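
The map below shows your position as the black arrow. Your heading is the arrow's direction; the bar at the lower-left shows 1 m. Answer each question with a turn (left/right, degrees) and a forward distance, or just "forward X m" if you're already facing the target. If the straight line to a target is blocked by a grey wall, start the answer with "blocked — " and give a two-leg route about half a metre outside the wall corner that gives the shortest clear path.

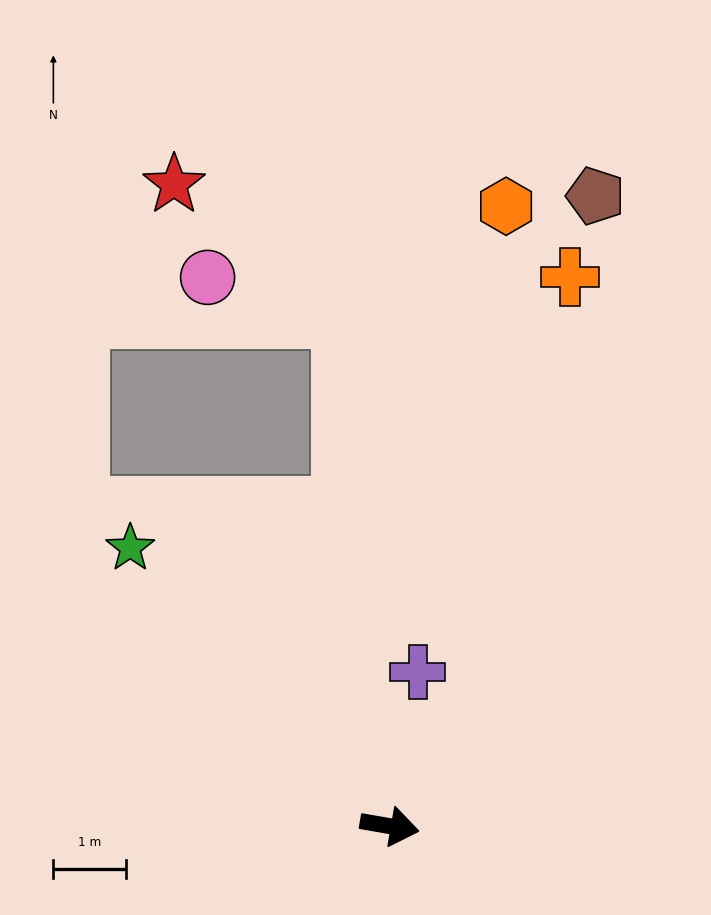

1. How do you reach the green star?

turn left 143°, forward 5.2 m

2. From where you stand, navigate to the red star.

blocked — turn left 105°, forward 7.0 m, then turn left 47°, forward 2.9 m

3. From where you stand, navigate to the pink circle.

blocked — turn left 105°, forward 7.0 m, then turn left 69°, forward 1.9 m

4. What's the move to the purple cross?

turn left 89°, forward 2.1 m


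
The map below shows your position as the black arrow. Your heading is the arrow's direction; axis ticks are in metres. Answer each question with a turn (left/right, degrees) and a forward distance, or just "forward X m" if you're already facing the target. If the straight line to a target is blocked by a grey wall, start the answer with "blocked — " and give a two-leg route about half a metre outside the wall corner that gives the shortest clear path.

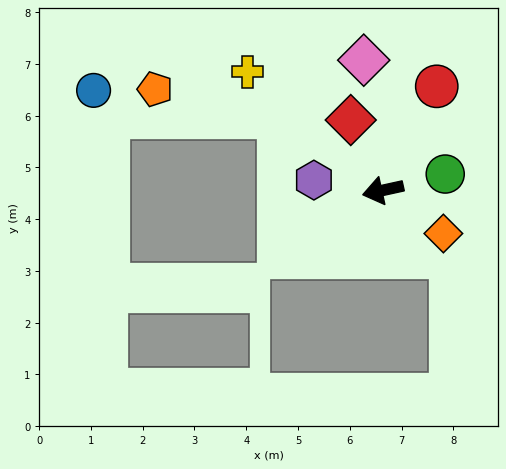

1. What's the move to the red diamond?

turn right 78°, forward 1.5 m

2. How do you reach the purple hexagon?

turn right 21°, forward 1.3 m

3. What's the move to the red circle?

turn right 130°, forward 2.3 m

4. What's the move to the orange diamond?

turn left 132°, forward 1.4 m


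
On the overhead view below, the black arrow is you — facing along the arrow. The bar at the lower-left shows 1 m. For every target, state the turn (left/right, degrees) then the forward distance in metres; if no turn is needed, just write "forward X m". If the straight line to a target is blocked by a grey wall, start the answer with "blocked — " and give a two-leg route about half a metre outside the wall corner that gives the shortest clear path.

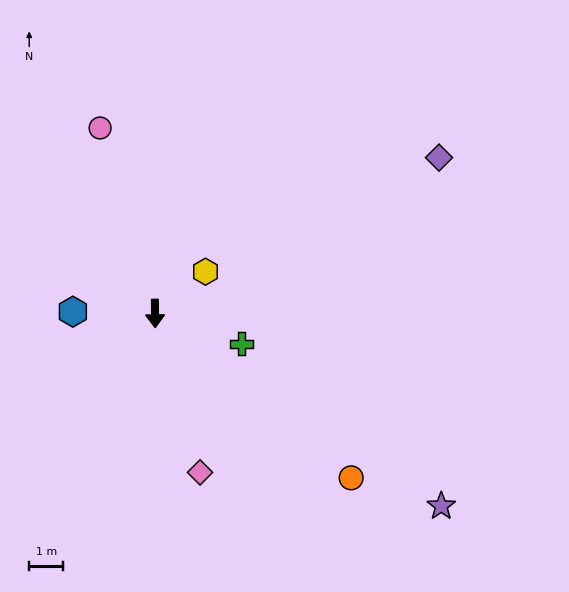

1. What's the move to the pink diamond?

turn left 15°, forward 4.9 m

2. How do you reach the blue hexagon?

turn right 92°, forward 2.4 m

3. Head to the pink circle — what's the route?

turn right 164°, forward 5.7 m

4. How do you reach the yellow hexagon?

turn left 129°, forward 1.9 m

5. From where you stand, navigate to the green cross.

turn left 70°, forward 2.7 m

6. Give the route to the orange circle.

turn left 49°, forward 7.5 m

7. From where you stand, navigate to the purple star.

turn left 55°, forward 10.1 m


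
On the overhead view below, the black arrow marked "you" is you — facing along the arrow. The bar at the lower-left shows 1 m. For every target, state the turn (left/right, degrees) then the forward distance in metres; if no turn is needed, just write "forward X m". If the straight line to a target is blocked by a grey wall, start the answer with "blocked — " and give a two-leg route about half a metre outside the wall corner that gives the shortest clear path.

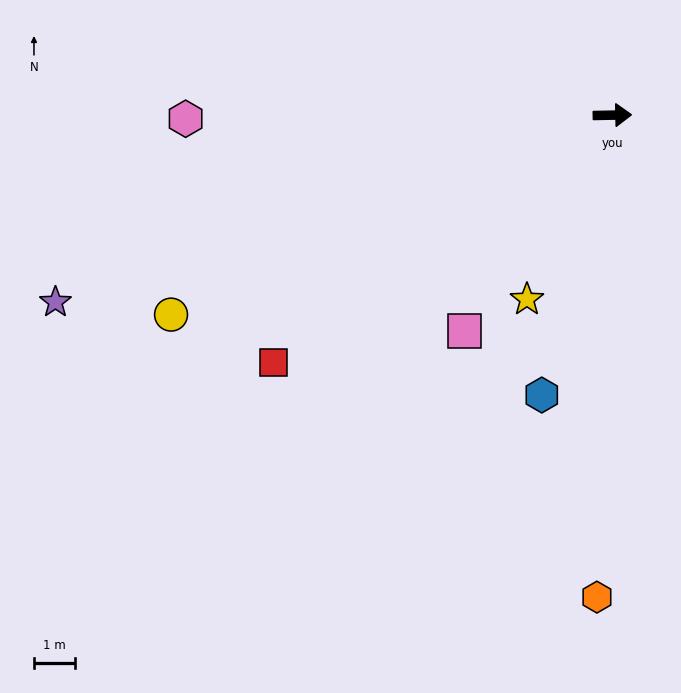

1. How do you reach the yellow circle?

turn right 157°, forward 11.8 m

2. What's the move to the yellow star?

turn right 116°, forward 5.0 m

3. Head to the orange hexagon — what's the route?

turn right 93°, forward 11.8 m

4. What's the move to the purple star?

turn right 163°, forward 14.3 m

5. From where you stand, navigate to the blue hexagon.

turn right 105°, forward 7.0 m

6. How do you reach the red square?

turn right 145°, forward 10.2 m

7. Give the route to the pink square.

turn right 126°, forward 6.4 m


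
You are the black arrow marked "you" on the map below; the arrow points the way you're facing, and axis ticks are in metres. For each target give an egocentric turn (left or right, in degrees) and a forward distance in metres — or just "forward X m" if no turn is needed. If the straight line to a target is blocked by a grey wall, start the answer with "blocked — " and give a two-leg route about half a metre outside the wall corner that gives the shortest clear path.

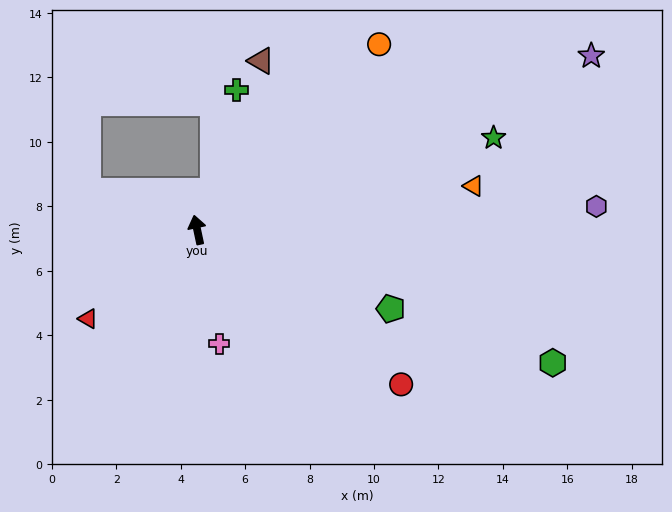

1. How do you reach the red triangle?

turn left 117°, forward 4.4 m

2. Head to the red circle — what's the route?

turn right 139°, forward 7.9 m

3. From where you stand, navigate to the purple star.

turn right 78°, forward 13.4 m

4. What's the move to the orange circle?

turn right 56°, forward 8.1 m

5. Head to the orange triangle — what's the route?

turn right 93°, forward 8.7 m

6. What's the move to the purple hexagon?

turn right 99°, forward 12.4 m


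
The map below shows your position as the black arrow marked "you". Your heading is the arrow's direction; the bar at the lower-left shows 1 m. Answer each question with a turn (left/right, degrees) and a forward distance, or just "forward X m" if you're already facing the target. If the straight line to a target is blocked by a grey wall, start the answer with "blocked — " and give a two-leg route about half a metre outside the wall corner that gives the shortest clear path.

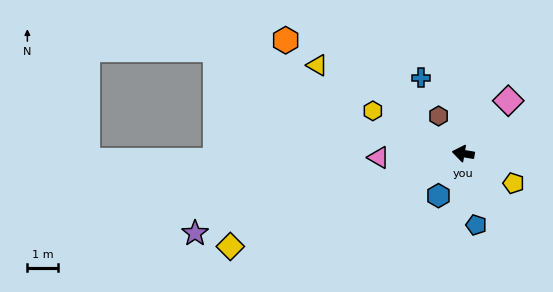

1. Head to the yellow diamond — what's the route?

turn left 31°, forward 8.2 m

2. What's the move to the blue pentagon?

turn left 110°, forward 2.4 m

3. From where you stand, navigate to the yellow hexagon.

turn right 16°, forward 3.3 m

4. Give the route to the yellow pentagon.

turn left 159°, forward 1.9 m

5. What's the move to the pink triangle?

turn left 12°, forward 2.8 m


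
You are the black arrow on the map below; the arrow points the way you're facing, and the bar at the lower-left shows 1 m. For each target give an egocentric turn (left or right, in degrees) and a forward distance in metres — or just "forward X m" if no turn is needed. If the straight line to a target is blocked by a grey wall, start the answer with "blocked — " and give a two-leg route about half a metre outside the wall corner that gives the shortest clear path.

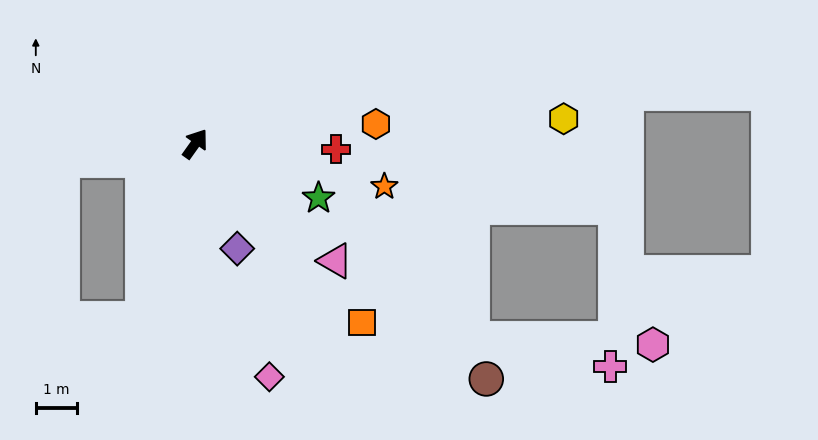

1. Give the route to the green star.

turn right 78°, forward 3.3 m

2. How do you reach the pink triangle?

turn right 95°, forward 4.4 m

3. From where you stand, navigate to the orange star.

turn right 67°, forward 4.7 m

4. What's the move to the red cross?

turn right 57°, forward 3.4 m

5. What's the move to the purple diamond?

turn right 123°, forward 2.7 m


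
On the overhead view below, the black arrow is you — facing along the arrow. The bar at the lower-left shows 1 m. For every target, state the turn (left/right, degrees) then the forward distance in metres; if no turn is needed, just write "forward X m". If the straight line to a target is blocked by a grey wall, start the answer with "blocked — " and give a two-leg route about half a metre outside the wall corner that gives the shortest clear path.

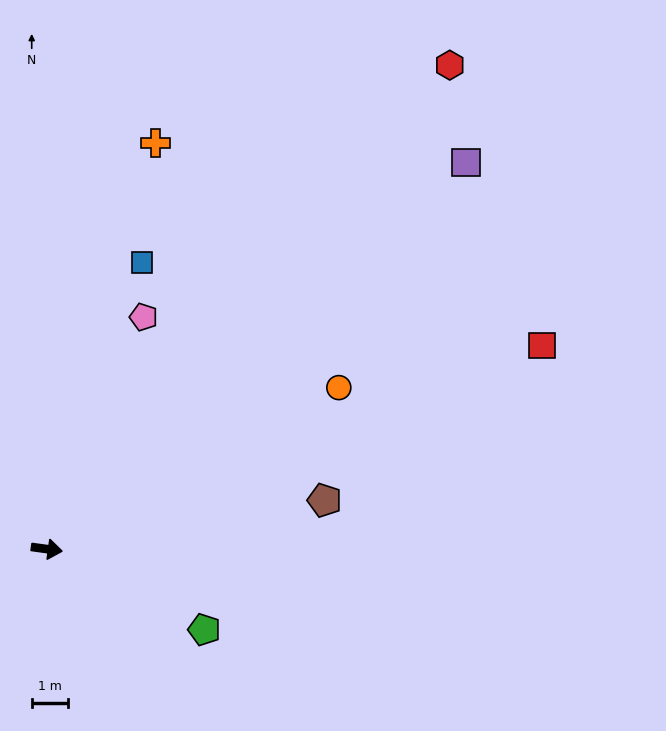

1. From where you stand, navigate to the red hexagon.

turn left 58°, forward 17.3 m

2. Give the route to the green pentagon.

turn right 19°, forward 4.9 m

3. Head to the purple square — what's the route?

turn left 51°, forward 15.7 m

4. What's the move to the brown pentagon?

turn left 18°, forward 7.7 m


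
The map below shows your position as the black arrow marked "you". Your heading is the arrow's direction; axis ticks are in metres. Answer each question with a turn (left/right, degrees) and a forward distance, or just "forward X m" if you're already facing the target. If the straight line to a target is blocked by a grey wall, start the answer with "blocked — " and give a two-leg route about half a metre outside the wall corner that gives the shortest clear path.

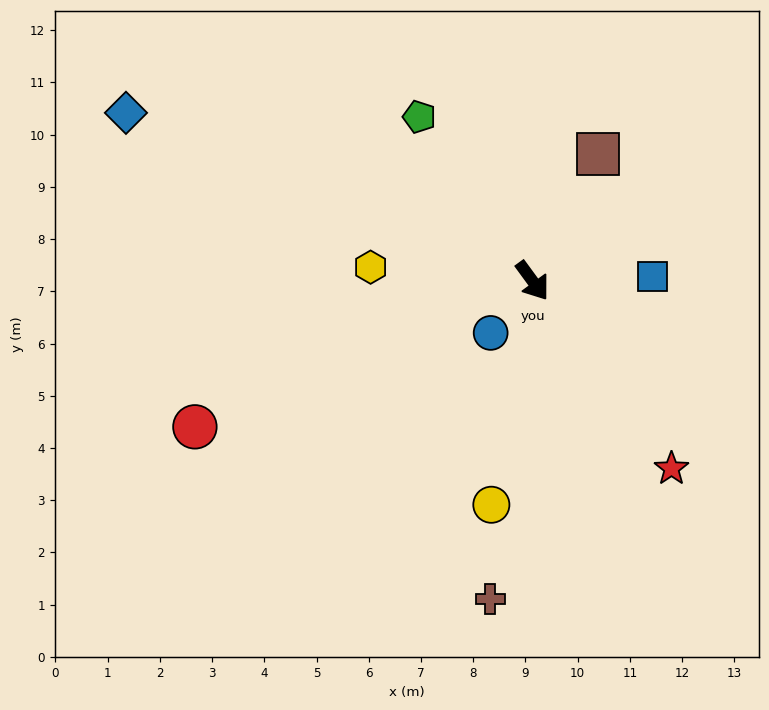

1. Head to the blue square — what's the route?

turn left 56°, forward 2.3 m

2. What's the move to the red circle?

turn right 103°, forward 7.0 m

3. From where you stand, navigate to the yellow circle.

turn right 47°, forward 4.4 m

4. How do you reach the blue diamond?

turn right 149°, forward 8.4 m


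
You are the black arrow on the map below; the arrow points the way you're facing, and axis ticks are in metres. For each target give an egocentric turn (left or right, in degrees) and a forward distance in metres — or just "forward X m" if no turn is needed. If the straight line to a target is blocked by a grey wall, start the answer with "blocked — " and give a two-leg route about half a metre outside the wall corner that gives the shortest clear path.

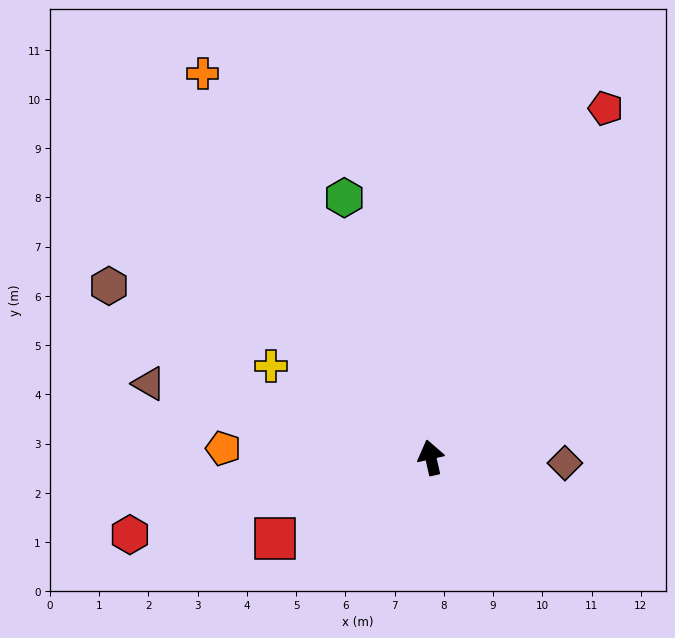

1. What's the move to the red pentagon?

turn right 39°, forward 7.9 m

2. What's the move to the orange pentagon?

turn left 75°, forward 4.2 m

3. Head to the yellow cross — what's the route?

turn left 48°, forward 3.7 m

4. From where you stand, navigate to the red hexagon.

turn left 92°, forward 6.3 m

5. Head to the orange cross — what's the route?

turn left 18°, forward 9.1 m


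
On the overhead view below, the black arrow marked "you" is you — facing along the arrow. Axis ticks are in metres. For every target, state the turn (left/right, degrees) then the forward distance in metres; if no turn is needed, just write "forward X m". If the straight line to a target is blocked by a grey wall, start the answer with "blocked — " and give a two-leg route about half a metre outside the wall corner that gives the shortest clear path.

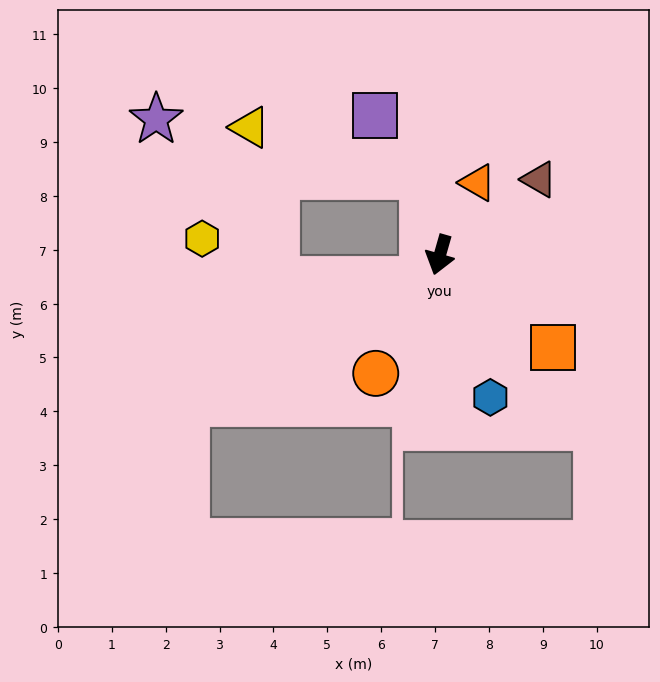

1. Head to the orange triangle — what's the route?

turn left 168°, forward 1.5 m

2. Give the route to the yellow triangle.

blocked — turn right 151°, forward 1.5 m, then turn left 61°, forward 3.3 m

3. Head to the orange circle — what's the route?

turn right 13°, forward 2.5 m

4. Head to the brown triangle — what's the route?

turn left 143°, forward 2.3 m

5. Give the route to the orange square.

turn left 67°, forward 2.7 m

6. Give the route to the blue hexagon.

turn left 35°, forward 2.8 m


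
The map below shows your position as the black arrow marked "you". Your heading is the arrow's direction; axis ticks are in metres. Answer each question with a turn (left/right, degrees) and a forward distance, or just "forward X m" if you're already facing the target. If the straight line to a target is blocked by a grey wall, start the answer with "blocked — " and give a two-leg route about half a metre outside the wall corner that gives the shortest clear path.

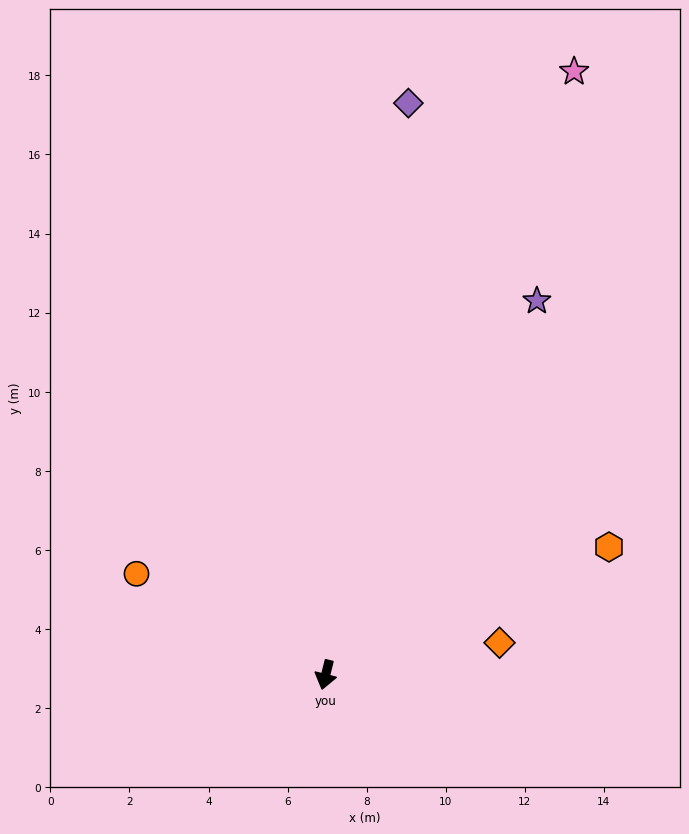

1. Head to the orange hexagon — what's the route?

turn left 128°, forward 7.9 m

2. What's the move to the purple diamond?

turn right 174°, forward 14.6 m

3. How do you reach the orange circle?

turn right 104°, forward 5.4 m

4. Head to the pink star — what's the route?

turn left 172°, forward 16.5 m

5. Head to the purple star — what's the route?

turn left 165°, forward 10.9 m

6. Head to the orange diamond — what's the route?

turn left 115°, forward 4.5 m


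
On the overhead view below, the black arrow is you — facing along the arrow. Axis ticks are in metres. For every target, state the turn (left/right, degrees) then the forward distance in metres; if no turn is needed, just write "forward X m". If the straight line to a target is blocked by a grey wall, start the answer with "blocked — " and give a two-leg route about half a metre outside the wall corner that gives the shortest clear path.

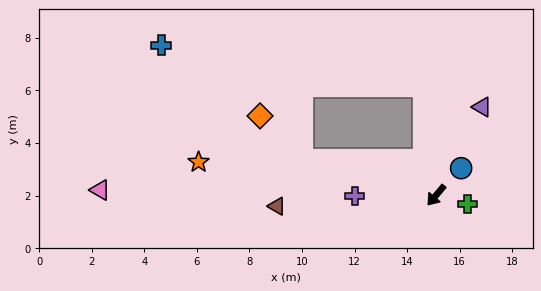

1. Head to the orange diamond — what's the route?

blocked — turn right 65°, forward 5.3 m, then turn right 31°, forward 2.3 m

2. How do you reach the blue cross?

blocked — turn right 134°, forward 4.2 m, then turn left 75°, forward 10.1 m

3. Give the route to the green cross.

turn left 115°, forward 1.2 m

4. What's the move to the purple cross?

turn right 50°, forward 3.1 m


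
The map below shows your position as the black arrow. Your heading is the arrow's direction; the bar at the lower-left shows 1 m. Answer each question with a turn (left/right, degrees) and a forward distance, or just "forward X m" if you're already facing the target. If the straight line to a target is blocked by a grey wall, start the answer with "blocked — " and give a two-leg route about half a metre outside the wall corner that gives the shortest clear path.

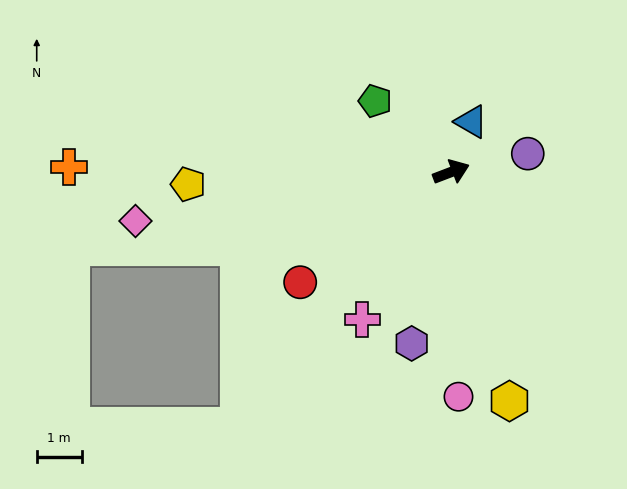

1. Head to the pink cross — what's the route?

turn right 142°, forward 3.8 m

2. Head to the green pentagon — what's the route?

turn left 116°, forward 2.3 m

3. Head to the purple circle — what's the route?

turn right 7°, forward 1.8 m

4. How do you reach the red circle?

turn right 165°, forward 4.2 m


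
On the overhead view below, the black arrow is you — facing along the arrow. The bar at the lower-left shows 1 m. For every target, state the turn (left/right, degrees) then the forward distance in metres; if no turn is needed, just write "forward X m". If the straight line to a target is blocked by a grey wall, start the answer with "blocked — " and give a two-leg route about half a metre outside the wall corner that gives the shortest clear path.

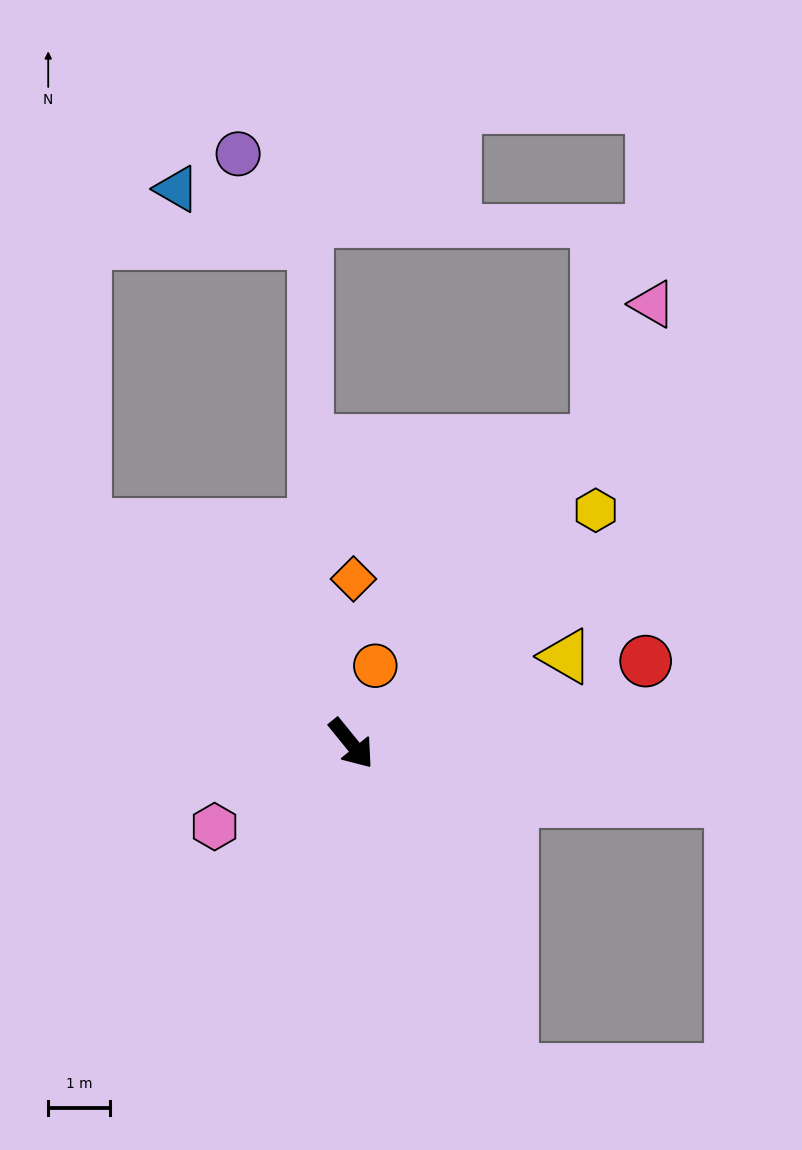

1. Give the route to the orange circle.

turn left 124°, forward 1.3 m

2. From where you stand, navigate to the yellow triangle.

turn left 73°, forward 3.7 m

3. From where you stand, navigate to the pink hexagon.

turn right 98°, forward 2.6 m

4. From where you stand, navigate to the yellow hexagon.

turn left 95°, forward 5.4 m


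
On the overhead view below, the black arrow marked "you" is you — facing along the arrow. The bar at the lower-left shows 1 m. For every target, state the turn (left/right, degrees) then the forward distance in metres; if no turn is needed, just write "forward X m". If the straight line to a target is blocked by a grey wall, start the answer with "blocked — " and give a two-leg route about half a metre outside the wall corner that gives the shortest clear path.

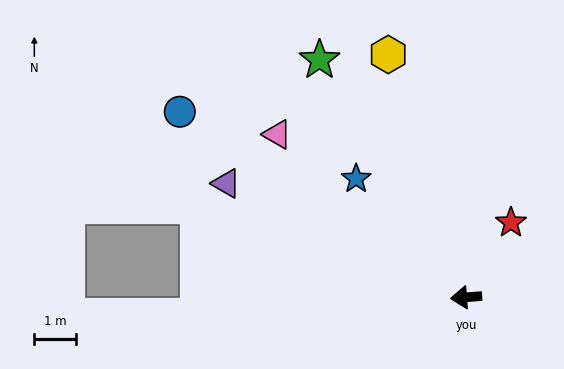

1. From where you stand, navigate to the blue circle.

turn right 37°, forward 8.2 m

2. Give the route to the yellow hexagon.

turn right 77°, forward 6.1 m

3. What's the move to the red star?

turn right 125°, forward 2.1 m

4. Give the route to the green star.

turn right 63°, forward 6.7 m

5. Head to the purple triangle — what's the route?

turn right 30°, forward 6.4 m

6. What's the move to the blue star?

turn right 52°, forward 3.9 m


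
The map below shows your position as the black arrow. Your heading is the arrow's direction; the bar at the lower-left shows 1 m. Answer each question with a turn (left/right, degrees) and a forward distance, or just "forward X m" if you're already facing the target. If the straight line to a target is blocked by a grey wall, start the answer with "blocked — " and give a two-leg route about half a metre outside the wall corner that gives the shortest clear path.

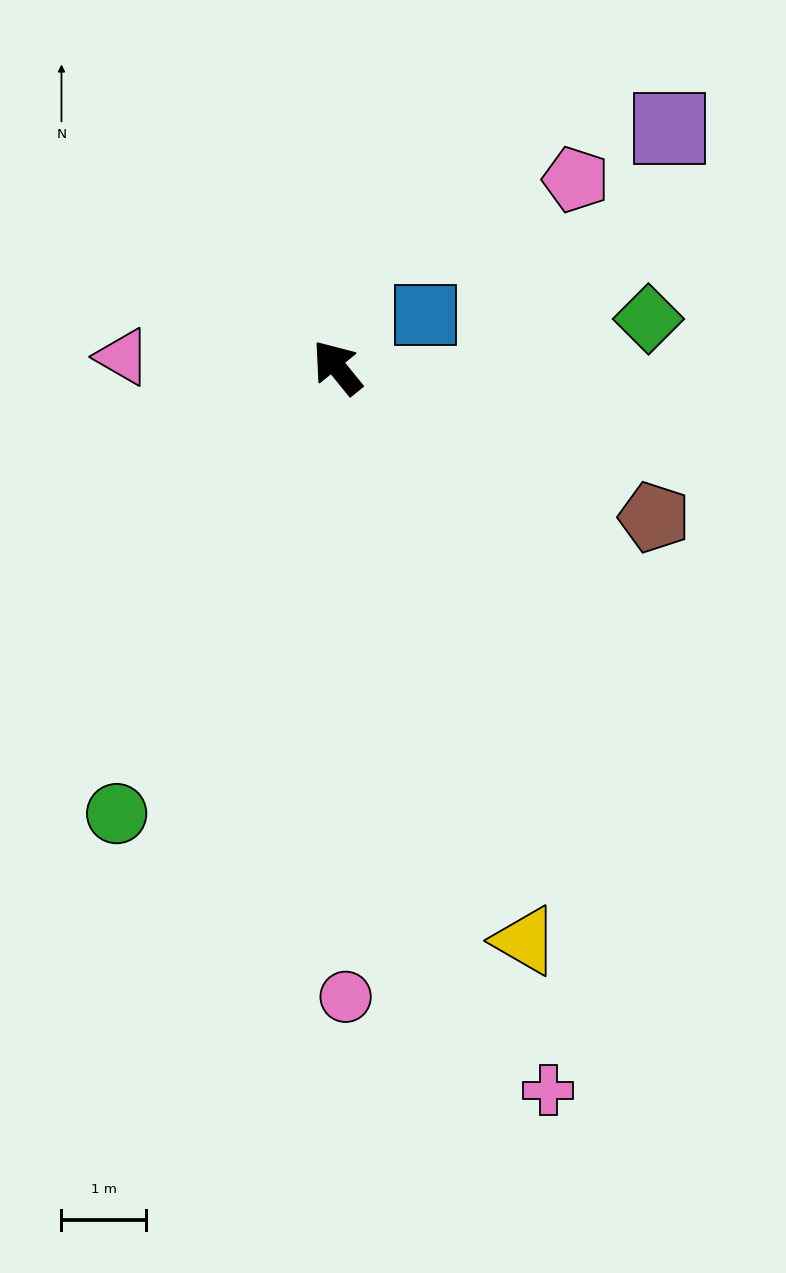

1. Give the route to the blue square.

turn right 98°, forward 1.2 m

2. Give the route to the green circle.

turn left 115°, forward 5.9 m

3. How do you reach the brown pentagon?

turn right 154°, forward 4.2 m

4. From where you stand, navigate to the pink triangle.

turn left 48°, forward 2.5 m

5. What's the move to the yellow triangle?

turn left 159°, forward 7.1 m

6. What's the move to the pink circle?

turn left 142°, forward 7.5 m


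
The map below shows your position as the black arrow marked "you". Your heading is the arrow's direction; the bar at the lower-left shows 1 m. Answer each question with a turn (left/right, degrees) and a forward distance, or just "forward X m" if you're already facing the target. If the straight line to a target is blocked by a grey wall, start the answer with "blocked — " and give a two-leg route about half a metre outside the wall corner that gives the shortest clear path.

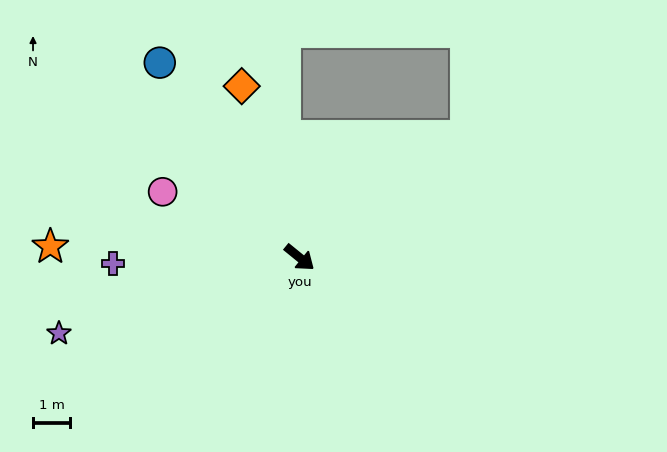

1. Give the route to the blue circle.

turn left 165°, forward 6.4 m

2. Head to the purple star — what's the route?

turn right 123°, forward 6.8 m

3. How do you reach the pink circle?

turn right 167°, forward 4.1 m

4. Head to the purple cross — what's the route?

turn right 139°, forward 5.0 m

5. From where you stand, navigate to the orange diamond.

turn left 148°, forward 4.9 m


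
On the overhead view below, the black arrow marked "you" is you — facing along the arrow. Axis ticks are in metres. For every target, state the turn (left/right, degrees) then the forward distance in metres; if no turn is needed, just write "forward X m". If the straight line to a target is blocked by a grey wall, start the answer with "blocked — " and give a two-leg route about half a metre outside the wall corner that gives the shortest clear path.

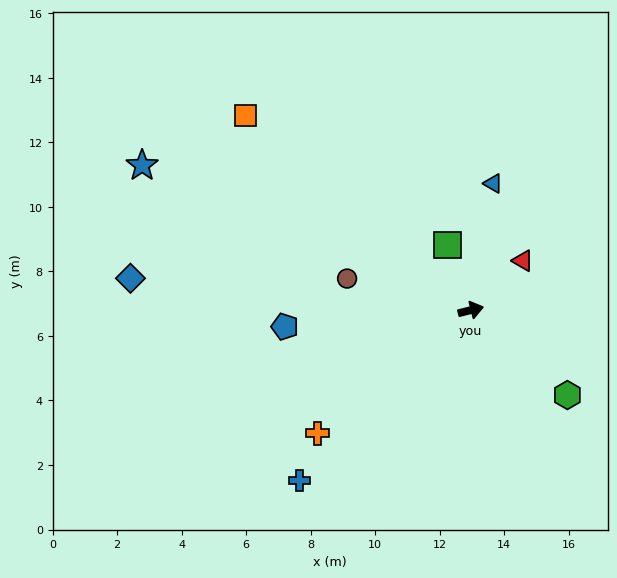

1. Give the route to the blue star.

turn left 142°, forward 11.1 m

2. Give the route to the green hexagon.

turn right 55°, forward 4.0 m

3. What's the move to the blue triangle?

turn left 66°, forward 4.0 m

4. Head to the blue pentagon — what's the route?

turn left 171°, forward 5.8 m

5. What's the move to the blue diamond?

turn left 161°, forward 10.6 m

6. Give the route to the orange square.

turn left 125°, forward 9.2 m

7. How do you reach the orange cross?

turn right 155°, forward 6.1 m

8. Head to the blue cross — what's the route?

turn right 149°, forward 7.5 m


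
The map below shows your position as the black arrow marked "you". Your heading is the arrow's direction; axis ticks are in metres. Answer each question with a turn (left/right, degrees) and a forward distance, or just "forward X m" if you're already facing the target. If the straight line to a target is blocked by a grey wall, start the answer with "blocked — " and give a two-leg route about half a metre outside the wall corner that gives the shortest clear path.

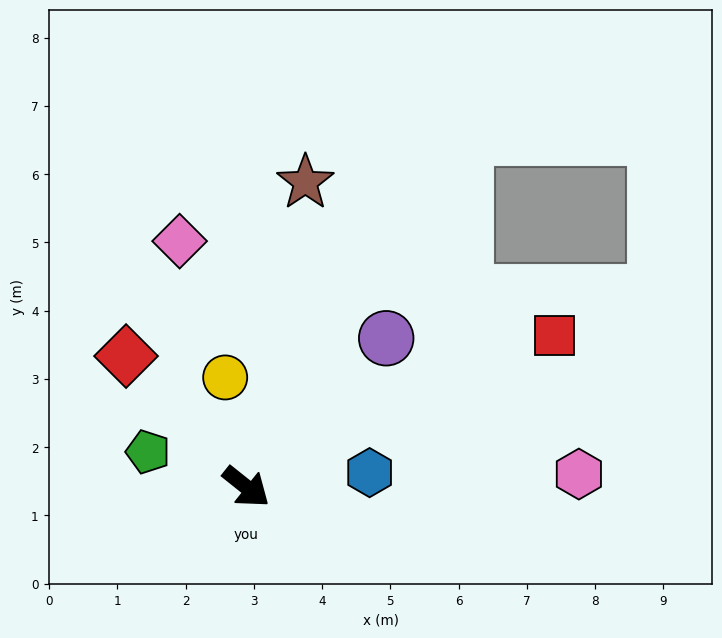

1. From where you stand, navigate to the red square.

turn left 65°, forward 5.0 m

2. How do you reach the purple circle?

turn left 85°, forward 3.0 m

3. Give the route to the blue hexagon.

turn left 45°, forward 1.8 m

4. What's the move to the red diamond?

turn left 171°, forward 2.6 m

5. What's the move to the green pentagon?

turn right 161°, forward 1.5 m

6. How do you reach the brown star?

turn left 118°, forward 4.5 m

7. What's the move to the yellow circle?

turn left 139°, forward 1.6 m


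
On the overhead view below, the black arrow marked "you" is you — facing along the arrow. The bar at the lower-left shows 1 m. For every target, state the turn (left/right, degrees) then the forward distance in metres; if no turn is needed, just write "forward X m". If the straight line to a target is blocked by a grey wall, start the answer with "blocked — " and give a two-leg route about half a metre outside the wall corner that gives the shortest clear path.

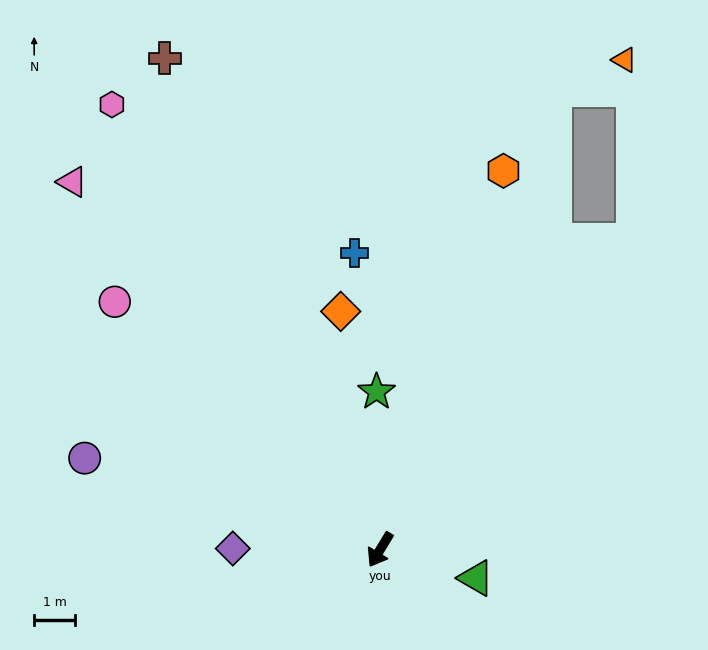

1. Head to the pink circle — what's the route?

turn right 102°, forward 9.0 m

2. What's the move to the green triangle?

turn left 105°, forward 2.5 m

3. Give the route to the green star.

turn right 147°, forward 3.9 m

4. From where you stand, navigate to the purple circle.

turn right 76°, forward 7.6 m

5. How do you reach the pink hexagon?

turn right 118°, forward 12.8 m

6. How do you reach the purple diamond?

turn right 59°, forward 3.6 m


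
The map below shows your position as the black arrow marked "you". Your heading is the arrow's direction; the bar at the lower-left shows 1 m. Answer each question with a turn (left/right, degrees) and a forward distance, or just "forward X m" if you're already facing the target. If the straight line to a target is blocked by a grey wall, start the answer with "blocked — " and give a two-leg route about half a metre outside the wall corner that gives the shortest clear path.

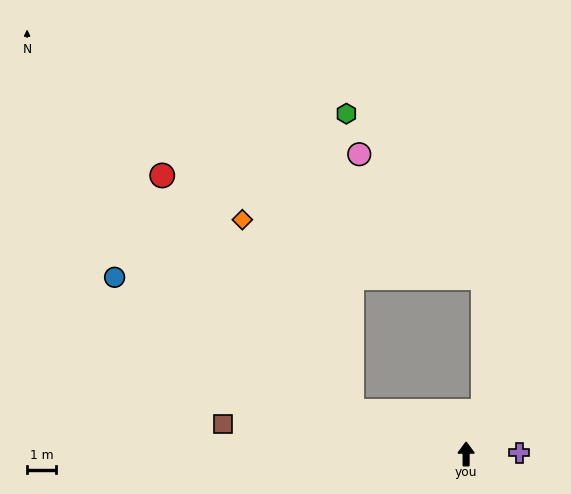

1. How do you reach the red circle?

blocked — turn left 69°, forward 4.2 m, then turn right 30°, forward 10.5 m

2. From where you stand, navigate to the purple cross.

turn right 89°, forward 1.8 m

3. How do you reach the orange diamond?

blocked — turn left 69°, forward 4.2 m, then turn right 39°, forward 7.6 m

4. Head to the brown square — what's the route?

turn left 83°, forward 8.5 m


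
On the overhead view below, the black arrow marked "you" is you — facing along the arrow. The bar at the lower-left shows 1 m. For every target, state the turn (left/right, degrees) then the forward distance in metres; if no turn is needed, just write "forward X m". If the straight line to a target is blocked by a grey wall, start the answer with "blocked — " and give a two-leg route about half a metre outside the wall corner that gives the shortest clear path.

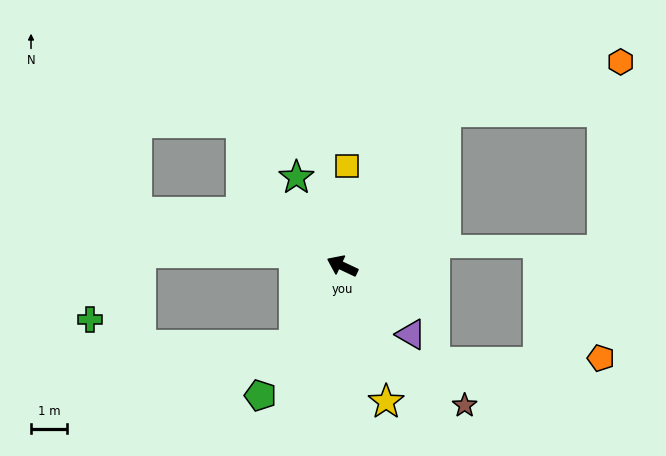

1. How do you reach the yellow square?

turn right 67°, forward 2.8 m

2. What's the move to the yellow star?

turn left 133°, forward 3.9 m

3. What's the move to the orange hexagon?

blocked — turn right 99°, forward 5.1 m, then turn right 40°, forward 5.0 m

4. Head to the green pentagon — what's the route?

turn left 83°, forward 4.2 m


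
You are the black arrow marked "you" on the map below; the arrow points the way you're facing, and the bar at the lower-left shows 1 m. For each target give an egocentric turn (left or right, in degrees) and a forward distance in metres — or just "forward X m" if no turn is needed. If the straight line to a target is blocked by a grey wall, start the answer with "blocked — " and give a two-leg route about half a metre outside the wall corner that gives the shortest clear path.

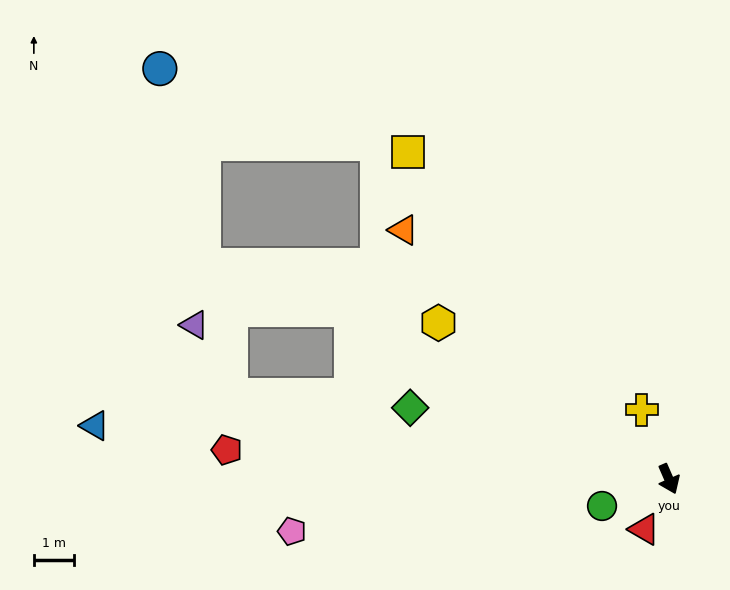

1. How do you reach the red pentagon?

turn right 117°, forward 11.2 m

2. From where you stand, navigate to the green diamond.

turn right 129°, forward 6.8 m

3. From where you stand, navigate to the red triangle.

turn right 50°, forward 1.4 m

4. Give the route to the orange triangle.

turn right 157°, forward 9.2 m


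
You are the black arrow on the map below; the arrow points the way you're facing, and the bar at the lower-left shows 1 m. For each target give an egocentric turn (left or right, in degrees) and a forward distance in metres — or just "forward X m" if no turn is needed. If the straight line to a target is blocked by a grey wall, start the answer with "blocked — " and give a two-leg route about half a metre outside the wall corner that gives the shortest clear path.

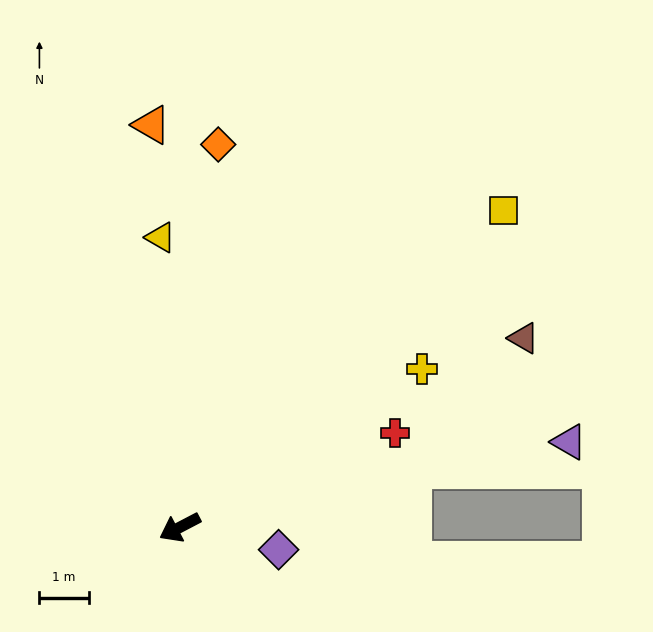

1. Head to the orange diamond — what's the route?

turn right 123°, forward 7.8 m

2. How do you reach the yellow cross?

turn right 174°, forward 5.9 m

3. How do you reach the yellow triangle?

turn right 114°, forward 5.9 m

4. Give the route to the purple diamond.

turn left 140°, forward 2.0 m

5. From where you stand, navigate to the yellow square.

turn right 163°, forward 9.2 m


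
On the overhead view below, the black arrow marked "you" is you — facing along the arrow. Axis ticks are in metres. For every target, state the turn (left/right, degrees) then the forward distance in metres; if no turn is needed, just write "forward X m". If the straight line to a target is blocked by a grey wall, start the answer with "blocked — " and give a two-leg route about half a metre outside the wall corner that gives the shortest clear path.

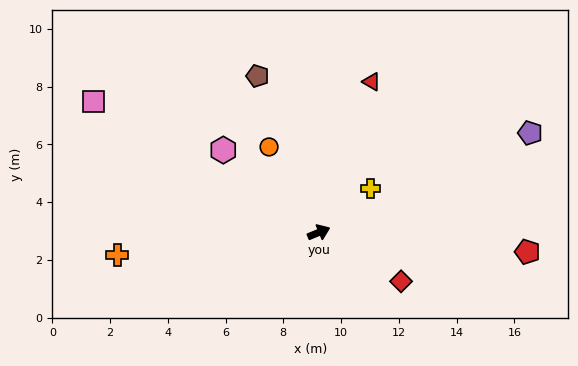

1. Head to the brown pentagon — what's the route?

turn left 89°, forward 5.8 m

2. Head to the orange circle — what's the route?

turn left 98°, forward 3.4 m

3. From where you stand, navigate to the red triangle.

turn left 48°, forward 5.5 m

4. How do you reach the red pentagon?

turn right 28°, forward 7.3 m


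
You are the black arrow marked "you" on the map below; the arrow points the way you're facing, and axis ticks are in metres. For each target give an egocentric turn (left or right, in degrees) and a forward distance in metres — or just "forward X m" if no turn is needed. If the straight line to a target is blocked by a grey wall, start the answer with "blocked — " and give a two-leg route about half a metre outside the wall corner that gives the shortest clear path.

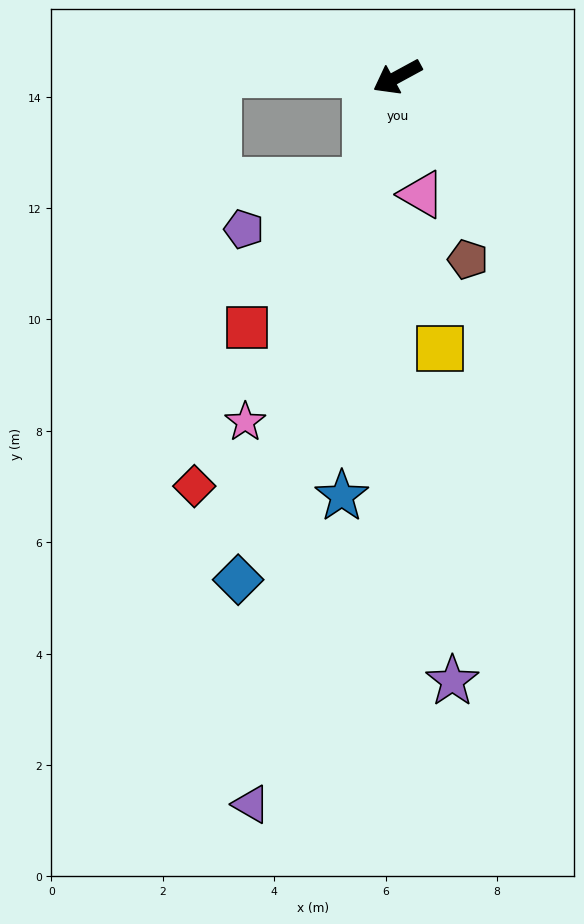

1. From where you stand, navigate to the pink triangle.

turn left 73°, forward 2.2 m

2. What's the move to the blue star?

turn left 54°, forward 7.6 m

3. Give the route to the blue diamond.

turn left 44°, forward 9.5 m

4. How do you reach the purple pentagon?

blocked — turn left 45°, forward 2.0 m, then turn right 52°, forward 2.4 m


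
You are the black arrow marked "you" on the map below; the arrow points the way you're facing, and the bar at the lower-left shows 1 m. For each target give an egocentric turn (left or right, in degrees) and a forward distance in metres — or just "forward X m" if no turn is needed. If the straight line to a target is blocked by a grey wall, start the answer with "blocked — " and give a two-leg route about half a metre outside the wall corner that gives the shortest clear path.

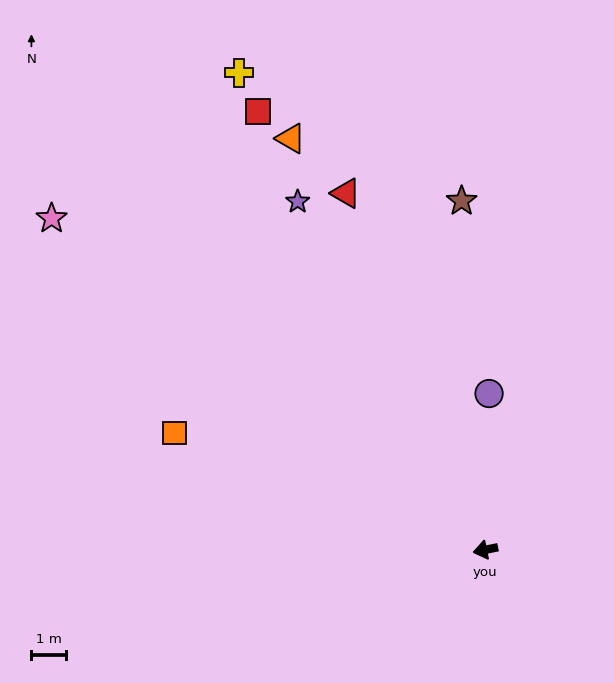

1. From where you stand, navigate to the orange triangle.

turn right 76°, forward 13.2 m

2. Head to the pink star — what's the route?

turn right 49°, forward 15.8 m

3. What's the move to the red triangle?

turn right 80°, forward 11.1 m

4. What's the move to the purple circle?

turn right 103°, forward 4.5 m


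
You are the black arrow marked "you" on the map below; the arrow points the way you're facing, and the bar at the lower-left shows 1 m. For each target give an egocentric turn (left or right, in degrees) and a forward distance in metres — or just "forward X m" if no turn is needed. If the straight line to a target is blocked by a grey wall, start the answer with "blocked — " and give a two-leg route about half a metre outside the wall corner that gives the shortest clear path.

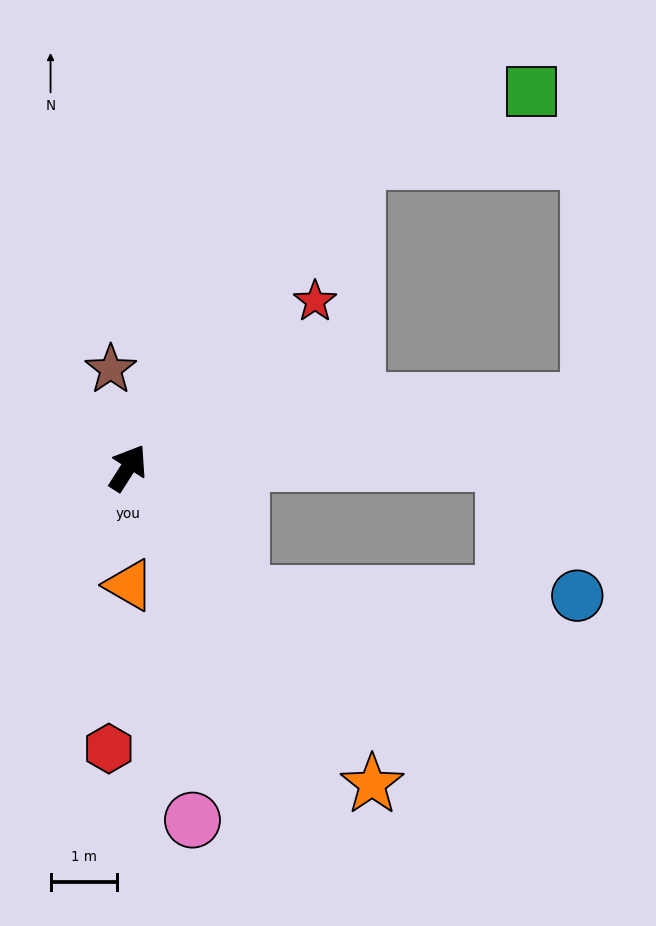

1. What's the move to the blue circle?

blocked — turn right 105°, forward 2.6 m, then turn left 47°, forward 5.1 m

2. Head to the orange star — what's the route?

turn right 110°, forward 6.0 m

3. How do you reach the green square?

blocked — turn right 4°, forward 5.8 m, then turn right 32°, forward 2.8 m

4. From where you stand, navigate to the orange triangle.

turn right 147°, forward 1.8 m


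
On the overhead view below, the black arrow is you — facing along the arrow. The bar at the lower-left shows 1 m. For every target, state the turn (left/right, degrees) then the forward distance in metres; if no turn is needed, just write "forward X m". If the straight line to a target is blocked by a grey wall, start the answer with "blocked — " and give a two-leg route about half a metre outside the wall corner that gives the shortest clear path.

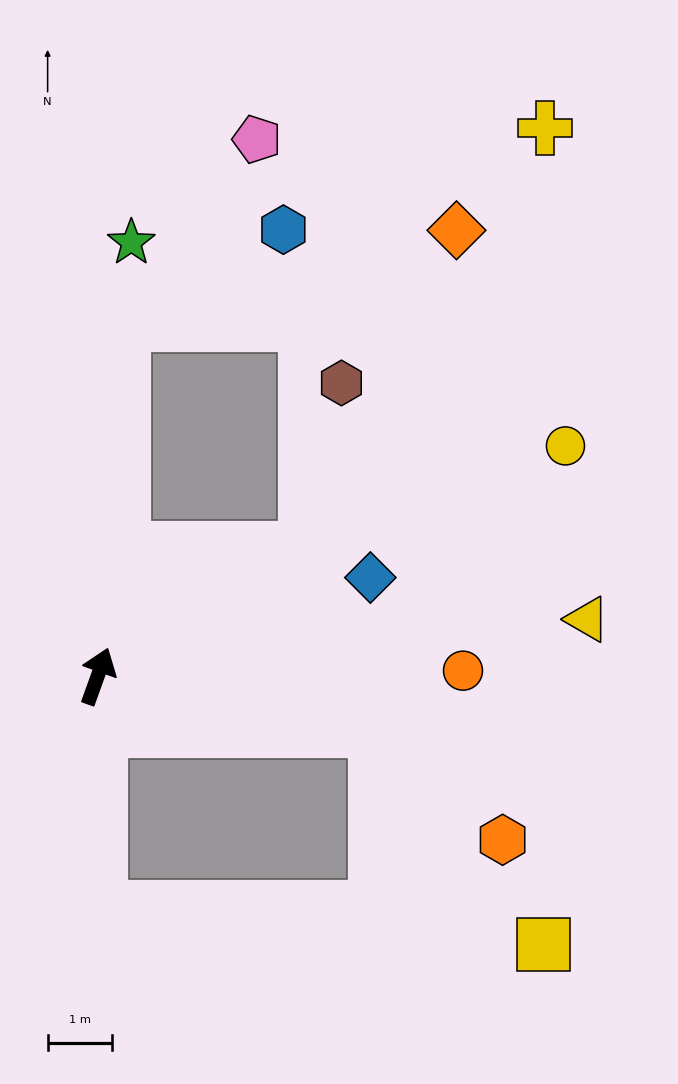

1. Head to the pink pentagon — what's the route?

blocked — turn left 16°, forward 5.5 m, then turn right 32°, forward 3.6 m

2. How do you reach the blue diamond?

turn right 50°, forward 4.5 m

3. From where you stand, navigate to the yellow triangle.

turn right 64°, forward 7.7 m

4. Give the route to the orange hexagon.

blocked — turn right 81°, forward 4.4 m, then turn right 30°, forward 2.6 m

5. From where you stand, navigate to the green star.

turn left 15°, forward 6.8 m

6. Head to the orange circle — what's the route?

turn right 69°, forward 5.7 m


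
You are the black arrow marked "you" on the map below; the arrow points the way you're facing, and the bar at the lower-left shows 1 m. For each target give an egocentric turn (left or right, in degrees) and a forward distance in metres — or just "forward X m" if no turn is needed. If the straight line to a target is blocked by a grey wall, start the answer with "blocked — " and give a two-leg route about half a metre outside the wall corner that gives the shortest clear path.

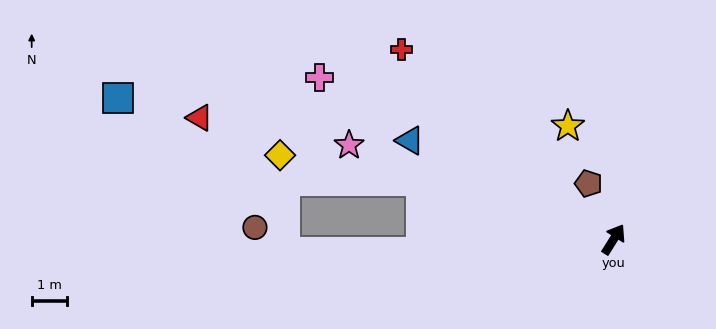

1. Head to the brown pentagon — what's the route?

turn left 56°, forward 1.7 m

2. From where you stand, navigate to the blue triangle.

turn left 96°, forward 6.3 m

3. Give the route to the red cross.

turn left 80°, forward 8.0 m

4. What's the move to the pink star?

turn left 102°, forward 7.9 m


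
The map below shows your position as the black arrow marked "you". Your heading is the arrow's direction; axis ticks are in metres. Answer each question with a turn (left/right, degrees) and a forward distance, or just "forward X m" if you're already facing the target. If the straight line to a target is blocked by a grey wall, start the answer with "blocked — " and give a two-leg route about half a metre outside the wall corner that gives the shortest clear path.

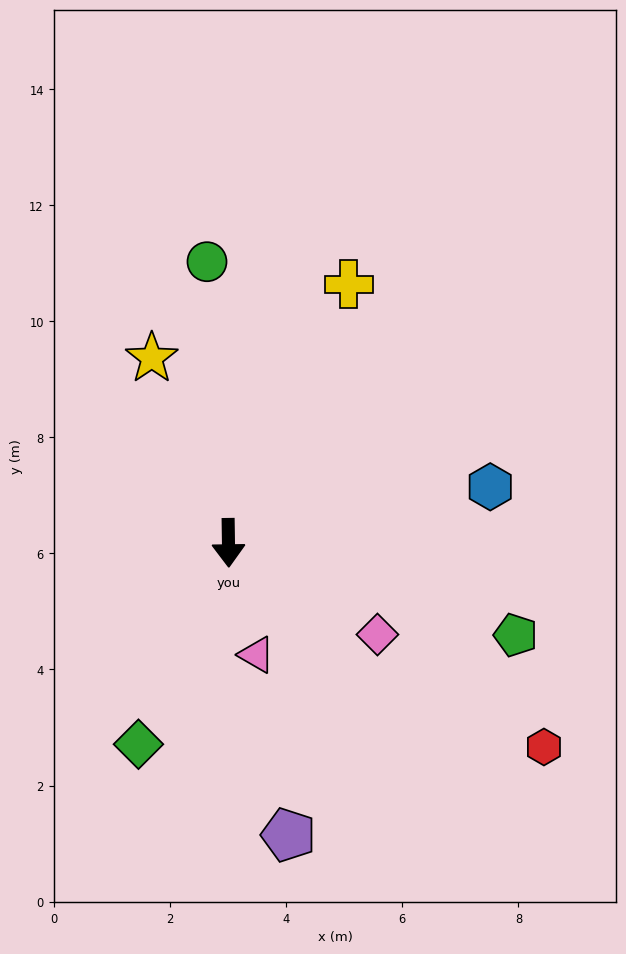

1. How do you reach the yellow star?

turn right 158°, forward 3.4 m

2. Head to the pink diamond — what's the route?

turn left 58°, forward 3.0 m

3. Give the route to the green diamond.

turn right 25°, forward 3.8 m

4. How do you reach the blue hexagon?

turn left 101°, forward 4.6 m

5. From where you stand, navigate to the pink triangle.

turn left 13°, forward 2.0 m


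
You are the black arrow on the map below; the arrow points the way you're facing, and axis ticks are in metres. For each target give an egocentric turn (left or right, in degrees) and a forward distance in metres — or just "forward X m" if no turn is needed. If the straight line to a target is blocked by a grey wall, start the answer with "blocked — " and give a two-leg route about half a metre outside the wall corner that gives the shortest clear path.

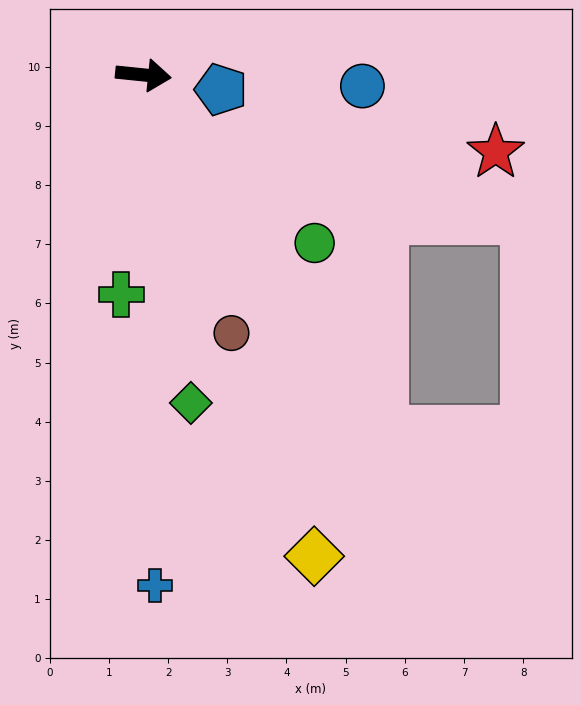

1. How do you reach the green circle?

turn right 39°, forward 4.1 m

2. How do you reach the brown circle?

turn right 65°, forward 4.6 m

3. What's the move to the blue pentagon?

turn right 5°, forward 1.3 m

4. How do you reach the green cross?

turn right 90°, forward 3.7 m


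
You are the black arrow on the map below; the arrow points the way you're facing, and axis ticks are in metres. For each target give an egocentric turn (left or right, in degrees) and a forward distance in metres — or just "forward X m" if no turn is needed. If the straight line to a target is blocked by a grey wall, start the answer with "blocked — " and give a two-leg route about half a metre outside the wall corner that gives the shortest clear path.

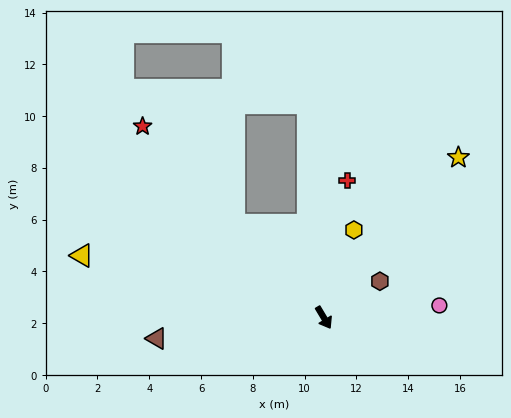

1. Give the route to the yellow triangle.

turn right 135°, forward 9.6 m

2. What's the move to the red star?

turn right 167°, forward 10.2 m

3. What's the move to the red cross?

turn left 139°, forward 5.4 m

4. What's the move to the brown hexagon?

turn left 92°, forward 2.6 m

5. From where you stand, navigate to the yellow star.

turn left 109°, forward 8.1 m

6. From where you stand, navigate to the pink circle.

turn left 65°, forward 4.5 m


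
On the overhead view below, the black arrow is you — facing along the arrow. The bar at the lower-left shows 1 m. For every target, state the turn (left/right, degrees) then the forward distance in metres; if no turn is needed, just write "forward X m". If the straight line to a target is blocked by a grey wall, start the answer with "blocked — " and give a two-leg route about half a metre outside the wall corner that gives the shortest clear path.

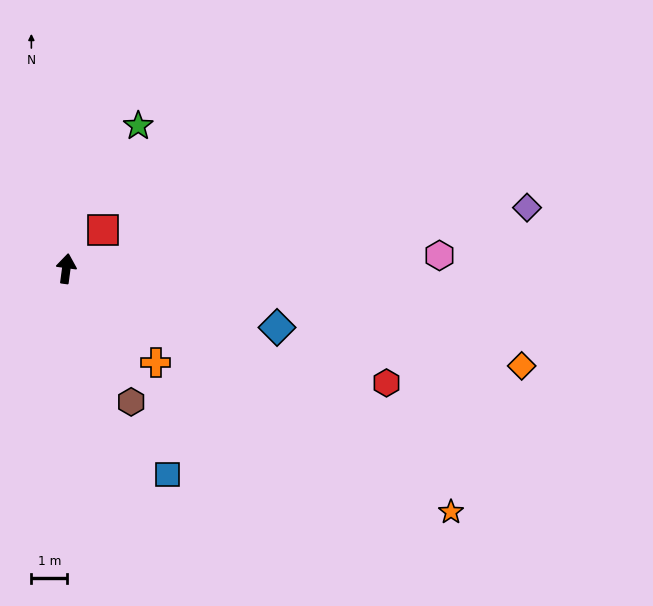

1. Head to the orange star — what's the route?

turn right 115°, forward 12.6 m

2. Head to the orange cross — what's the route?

turn right 129°, forward 3.6 m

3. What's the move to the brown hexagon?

turn right 146°, forward 4.1 m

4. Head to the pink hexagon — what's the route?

turn right 80°, forward 10.4 m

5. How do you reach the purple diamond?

turn right 75°, forward 12.9 m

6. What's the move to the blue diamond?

turn right 98°, forward 6.1 m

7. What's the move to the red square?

turn right 36°, forward 1.5 m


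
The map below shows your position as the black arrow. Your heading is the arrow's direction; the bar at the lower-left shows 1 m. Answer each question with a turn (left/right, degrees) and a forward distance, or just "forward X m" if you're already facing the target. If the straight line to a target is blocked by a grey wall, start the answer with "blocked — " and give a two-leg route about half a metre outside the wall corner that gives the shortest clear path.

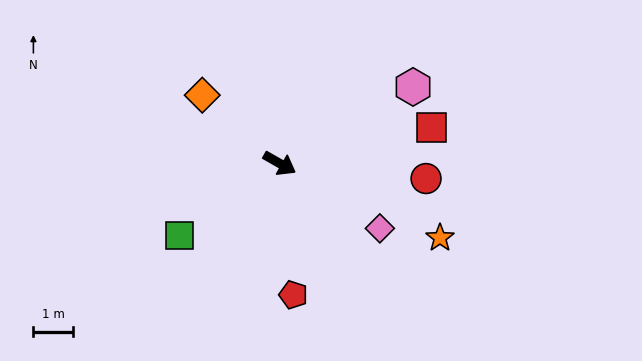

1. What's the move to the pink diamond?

turn right 3°, forward 3.0 m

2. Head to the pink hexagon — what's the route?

turn left 60°, forward 3.9 m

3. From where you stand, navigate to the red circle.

turn left 24°, forward 3.7 m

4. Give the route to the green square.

turn right 115°, forward 3.1 m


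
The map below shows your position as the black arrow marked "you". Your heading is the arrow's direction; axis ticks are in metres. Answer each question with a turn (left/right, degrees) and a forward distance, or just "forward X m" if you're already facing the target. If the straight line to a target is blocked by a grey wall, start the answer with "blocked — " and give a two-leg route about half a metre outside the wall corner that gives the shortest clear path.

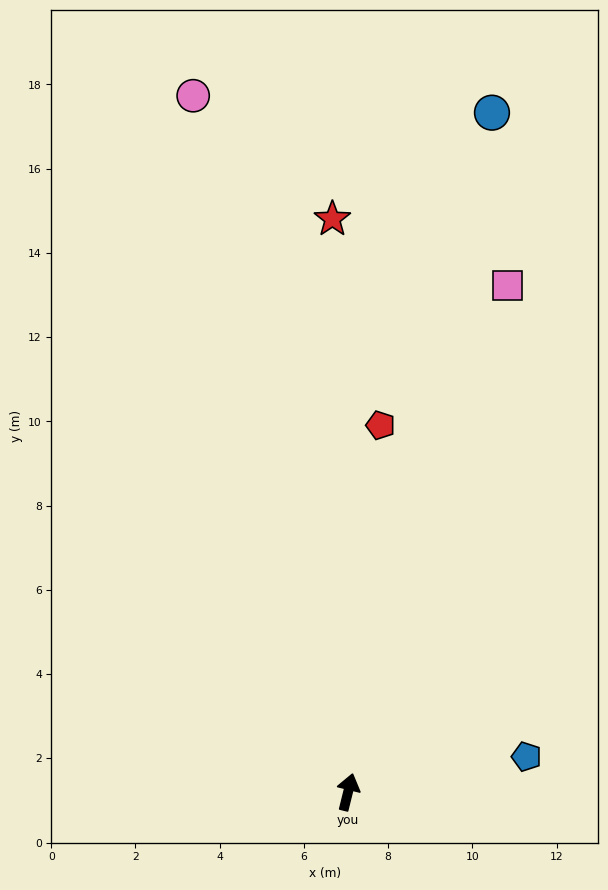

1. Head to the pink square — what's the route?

turn right 4°, forward 12.6 m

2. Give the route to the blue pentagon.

turn right 65°, forward 4.3 m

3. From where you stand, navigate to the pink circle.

turn left 26°, forward 16.9 m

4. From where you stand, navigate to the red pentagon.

turn left 9°, forward 8.7 m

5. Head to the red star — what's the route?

turn left 15°, forward 13.6 m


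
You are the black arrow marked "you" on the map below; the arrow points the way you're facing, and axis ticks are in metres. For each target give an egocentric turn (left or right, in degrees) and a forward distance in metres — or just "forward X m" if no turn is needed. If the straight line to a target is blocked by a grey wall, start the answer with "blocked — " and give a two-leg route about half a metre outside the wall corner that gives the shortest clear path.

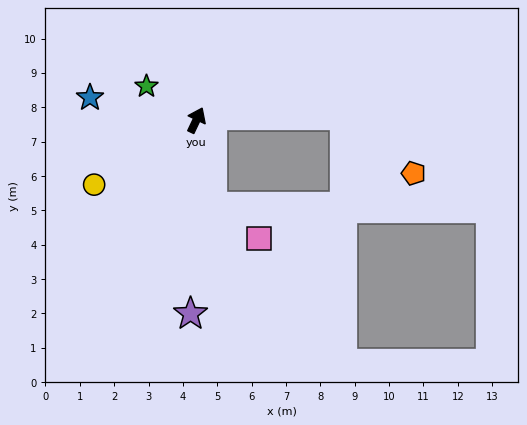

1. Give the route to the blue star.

turn left 103°, forward 3.2 m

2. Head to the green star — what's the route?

turn left 81°, forward 1.8 m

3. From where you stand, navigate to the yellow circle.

turn left 148°, forward 3.5 m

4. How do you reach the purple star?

turn right 156°, forward 5.6 m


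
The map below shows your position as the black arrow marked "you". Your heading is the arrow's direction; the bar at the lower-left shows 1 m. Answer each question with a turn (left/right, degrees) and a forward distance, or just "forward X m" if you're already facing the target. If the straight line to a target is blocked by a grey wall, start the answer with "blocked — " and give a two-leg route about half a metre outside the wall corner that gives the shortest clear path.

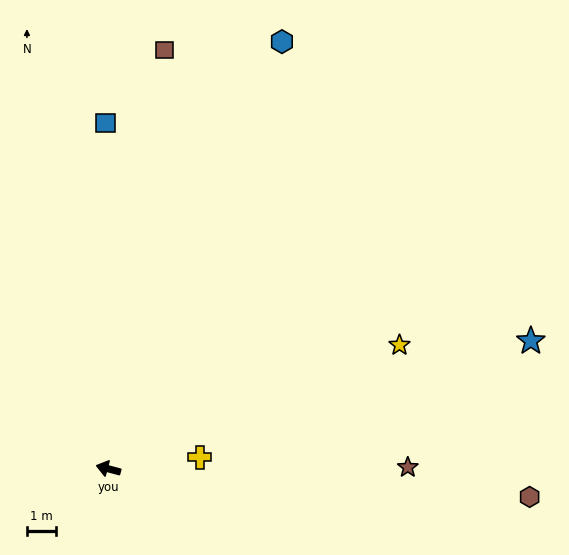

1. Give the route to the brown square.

turn right 83°, forward 14.4 m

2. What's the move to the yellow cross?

turn right 158°, forward 3.1 m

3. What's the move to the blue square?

turn right 75°, forward 11.8 m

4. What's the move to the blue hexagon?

turn right 97°, forward 15.8 m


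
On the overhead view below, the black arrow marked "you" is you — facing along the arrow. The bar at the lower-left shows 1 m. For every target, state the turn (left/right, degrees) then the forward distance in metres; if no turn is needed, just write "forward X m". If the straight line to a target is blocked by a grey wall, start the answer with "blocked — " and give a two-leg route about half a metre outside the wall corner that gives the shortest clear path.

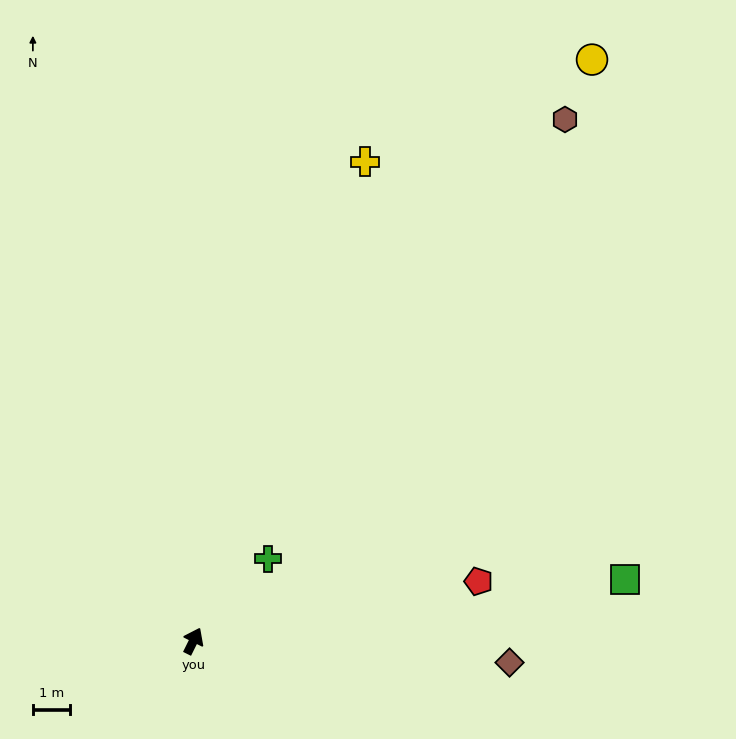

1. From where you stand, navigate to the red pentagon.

turn right 52°, forward 7.8 m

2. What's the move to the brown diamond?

turn right 68°, forward 8.5 m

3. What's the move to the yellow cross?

turn left 7°, forward 13.6 m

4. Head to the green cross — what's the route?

turn right 16°, forward 3.0 m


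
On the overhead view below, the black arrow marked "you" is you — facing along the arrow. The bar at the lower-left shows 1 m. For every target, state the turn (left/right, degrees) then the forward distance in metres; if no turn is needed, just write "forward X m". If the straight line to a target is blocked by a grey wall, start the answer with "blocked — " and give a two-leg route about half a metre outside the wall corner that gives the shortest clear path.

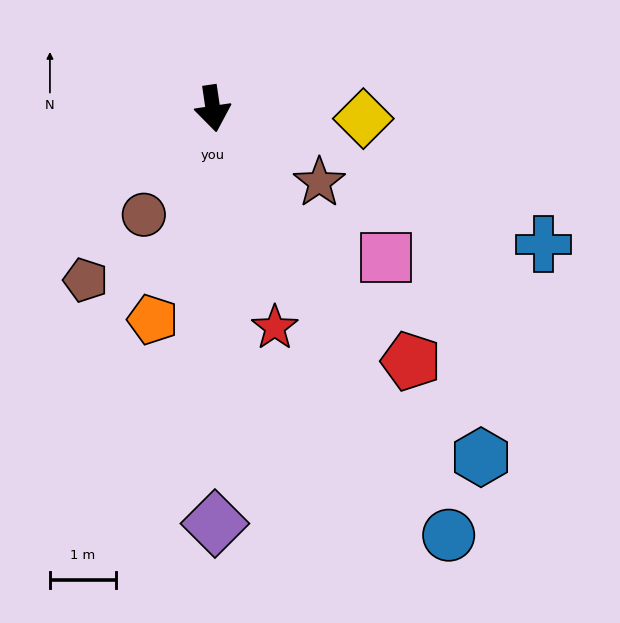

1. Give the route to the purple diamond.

turn right 8°, forward 6.3 m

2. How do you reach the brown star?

turn left 47°, forward 2.0 m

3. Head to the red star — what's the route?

turn left 7°, forward 3.5 m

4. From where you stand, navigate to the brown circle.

turn right 41°, forward 1.9 m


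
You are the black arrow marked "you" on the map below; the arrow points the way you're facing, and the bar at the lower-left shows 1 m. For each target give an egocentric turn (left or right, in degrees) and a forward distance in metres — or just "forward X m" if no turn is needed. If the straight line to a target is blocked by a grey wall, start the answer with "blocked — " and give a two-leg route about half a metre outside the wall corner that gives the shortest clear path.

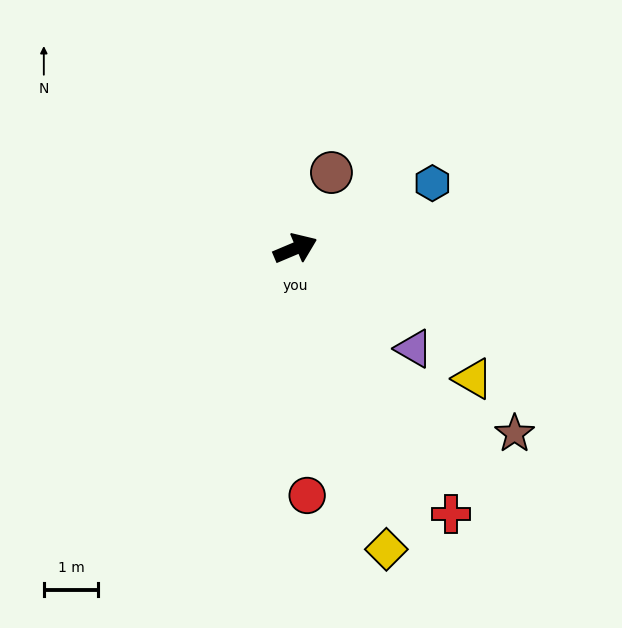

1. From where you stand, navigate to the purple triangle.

turn right 63°, forward 2.8 m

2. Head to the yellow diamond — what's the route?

turn right 96°, forward 5.8 m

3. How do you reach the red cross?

turn right 83°, forward 5.7 m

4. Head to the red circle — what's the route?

turn right 110°, forward 4.5 m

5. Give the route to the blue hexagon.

turn left 3°, forward 2.8 m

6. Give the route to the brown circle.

turn left 42°, forward 1.5 m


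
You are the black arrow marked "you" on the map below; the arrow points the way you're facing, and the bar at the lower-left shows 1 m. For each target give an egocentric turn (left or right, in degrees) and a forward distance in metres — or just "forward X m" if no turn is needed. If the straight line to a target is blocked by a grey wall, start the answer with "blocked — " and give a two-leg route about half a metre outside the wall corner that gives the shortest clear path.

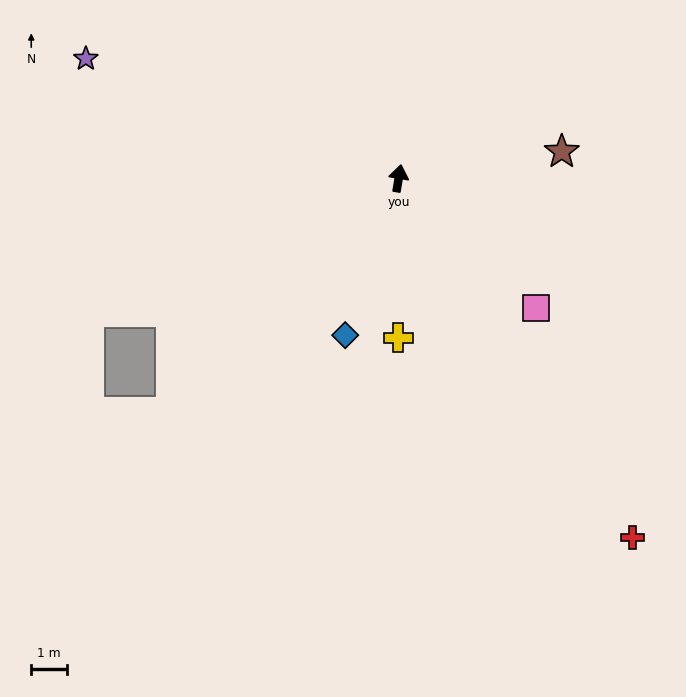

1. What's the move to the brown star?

turn right 71°, forward 4.6 m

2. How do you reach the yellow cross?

turn right 171°, forward 4.5 m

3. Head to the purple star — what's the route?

turn left 79°, forward 9.4 m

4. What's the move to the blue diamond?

turn left 171°, forward 4.6 m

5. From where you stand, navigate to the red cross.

turn right 137°, forward 12.0 m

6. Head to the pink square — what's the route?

turn right 124°, forward 5.3 m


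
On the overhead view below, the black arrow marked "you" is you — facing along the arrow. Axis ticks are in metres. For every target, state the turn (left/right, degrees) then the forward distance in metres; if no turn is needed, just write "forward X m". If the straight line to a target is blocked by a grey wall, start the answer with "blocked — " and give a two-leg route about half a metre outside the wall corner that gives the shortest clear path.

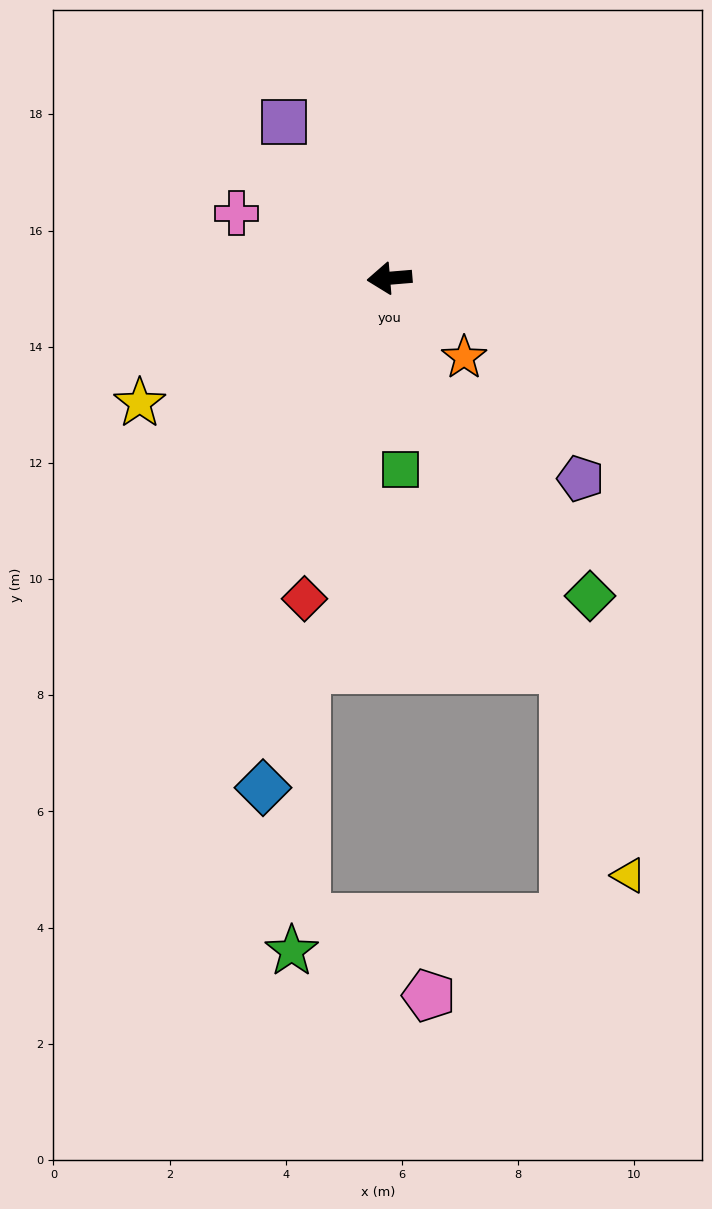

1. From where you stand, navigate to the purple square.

turn right 61°, forward 3.2 m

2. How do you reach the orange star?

turn left 129°, forward 1.9 m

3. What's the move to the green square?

turn left 89°, forward 3.3 m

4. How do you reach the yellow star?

turn left 22°, forward 4.8 m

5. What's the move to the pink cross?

turn right 28°, forward 2.9 m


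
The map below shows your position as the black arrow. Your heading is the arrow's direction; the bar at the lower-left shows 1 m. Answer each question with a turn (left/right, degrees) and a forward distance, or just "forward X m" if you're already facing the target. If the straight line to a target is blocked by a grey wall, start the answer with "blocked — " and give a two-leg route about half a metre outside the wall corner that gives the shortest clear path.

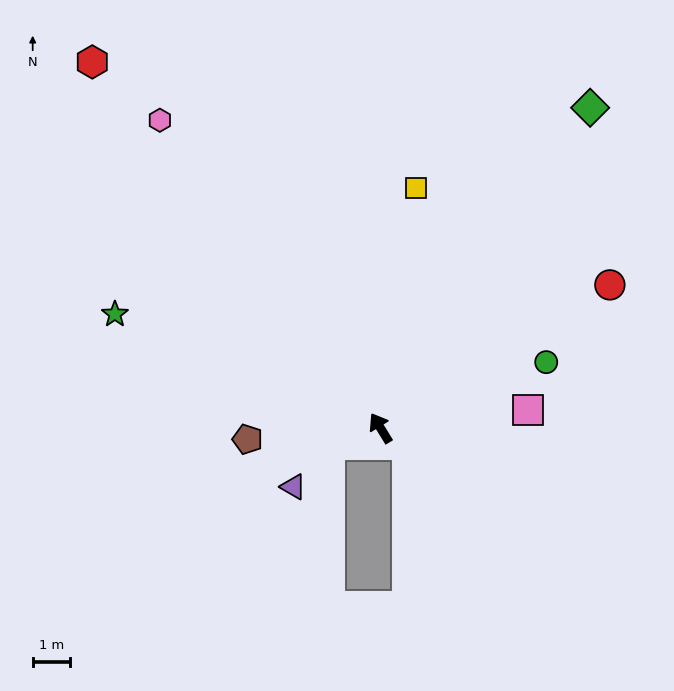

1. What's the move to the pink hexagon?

turn left 4°, forward 10.2 m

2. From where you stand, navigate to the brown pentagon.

turn left 63°, forward 3.6 m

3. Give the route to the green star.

turn left 35°, forward 7.8 m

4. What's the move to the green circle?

turn right 100°, forward 4.8 m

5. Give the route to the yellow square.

turn right 40°, forward 6.5 m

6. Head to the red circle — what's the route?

turn right 90°, forward 7.3 m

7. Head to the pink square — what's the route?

turn right 115°, forward 4.0 m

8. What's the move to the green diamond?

turn right 65°, forward 10.3 m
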